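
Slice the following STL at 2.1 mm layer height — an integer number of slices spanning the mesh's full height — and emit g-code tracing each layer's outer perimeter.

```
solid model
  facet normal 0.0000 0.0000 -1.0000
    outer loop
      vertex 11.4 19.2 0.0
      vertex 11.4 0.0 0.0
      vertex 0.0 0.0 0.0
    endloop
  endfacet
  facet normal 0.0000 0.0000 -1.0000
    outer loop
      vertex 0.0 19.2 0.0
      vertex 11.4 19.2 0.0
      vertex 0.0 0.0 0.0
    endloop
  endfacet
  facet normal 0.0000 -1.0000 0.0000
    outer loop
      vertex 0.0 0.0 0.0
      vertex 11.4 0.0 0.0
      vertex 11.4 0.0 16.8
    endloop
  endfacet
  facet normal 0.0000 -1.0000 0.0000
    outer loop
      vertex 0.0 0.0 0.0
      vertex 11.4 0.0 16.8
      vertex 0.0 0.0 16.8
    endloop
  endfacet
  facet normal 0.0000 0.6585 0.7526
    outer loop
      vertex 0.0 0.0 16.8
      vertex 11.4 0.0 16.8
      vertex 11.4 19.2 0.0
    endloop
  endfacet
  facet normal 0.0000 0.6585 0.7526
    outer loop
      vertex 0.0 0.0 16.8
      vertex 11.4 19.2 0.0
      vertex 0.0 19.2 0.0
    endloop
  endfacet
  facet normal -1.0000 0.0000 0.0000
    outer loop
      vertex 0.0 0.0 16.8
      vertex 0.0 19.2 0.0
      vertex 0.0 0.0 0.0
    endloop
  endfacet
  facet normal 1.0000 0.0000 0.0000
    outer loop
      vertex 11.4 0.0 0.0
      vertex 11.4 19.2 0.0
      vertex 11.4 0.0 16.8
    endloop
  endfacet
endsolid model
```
; perimeter-only toolpath
G21 ; units = mm
G90 ; absolute positioning
G28 ; home
; layer 1
G0 Z2.1
G0 X0.0 Y0.0
G1 X11.4 Y0.0
G1 X11.4 Y16.8
G1 X0.0 Y16.8
G1 X0.0 Y0.0
; layer 2
G0 Z4.2
G0 X0.0 Y0.0
G1 X11.4 Y0.0
G1 X11.4 Y14.4
G1 X0.0 Y14.4
G1 X0.0 Y0.0
; layer 3
G0 Z6.3
G0 X0.0 Y0.0
G1 X11.4 Y0.0
G1 X11.4 Y12.0
G1 X0.0 Y12.0
G1 X0.0 Y0.0
; layer 4
G0 Z8.4
G0 X0.0 Y0.0
G1 X11.4 Y0.0
G1 X11.4 Y9.6
G1 X0.0 Y9.6
G1 X0.0 Y0.0
; layer 5
G0 Z10.5
G0 X0.0 Y0.0
G1 X11.4 Y0.0
G1 X11.4 Y7.2
G1 X0.0 Y7.2
G1 X0.0 Y0.0
; layer 6
G0 Z12.6
G0 X0.0 Y0.0
G1 X11.4 Y0.0
G1 X11.4 Y4.8
G1 X0.0 Y4.8
G1 X0.0 Y0.0
; layer 7
G0 Z14.7
G0 X0.0 Y0.0
G1 X11.4 Y0.0
G1 X11.4 Y2.4
G1 X0.0 Y2.4
G1 X0.0 Y0.0
M2 ; end

The solid is a wedge (ramp): 11.4 × 19.2 mm base, rising to 16.8 mm along the y=0 edge and sloping linearly to z=0 at y=19.2. Slicing at Δz = 2.1 mm — 8 equal slices spanning the solid's height, so layer i sits at z = i·h/8 — gives 7 non-empty perimeters. Each is a 4-segment closed polygon; G0 lifts to the layer z and rapids to the start vertex, then G1 traces the edges. The cross-section shrinks linearly with z (the slice at the apex is degenerate and omitted).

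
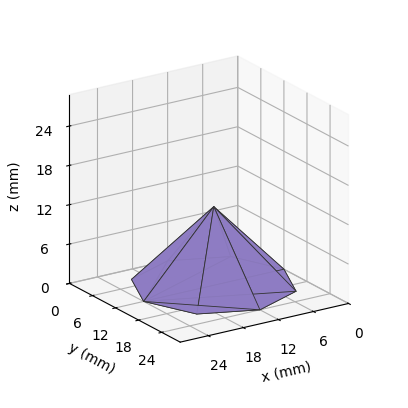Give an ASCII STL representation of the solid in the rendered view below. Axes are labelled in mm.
Reading the render: the shape is a regular 8-sided pyramid, base circumscribed radius ≈ 12 mm, apex at z ≈ 12 mm (dimensions read to the nearest mm from the axis ticks). For the STL, each face is triangulated and given an outward normal.

solid part
  facet normal 0.0000 0.0000 -1.0000
    outer loop
      vertex 12.00 24.00 0.00
      vertex 20.49 20.49 0.00
      vertex 24.00 12.00 0.00
    endloop
  endfacet
  facet normal 0.0000 0.0000 -1.0000
    outer loop
      vertex 3.51 20.49 0.00
      vertex 12.00 24.00 0.00
      vertex 24.00 12.00 0.00
    endloop
  endfacet
  facet normal 0.0000 0.0000 -1.0000
    outer loop
      vertex 0.00 12.00 0.00
      vertex 3.51 20.49 0.00
      vertex 24.00 12.00 0.00
    endloop
  endfacet
  facet normal 0.0000 0.0000 -1.0000
    outer loop
      vertex 3.51 3.51 0.00
      vertex 0.00 12.00 0.00
      vertex 24.00 12.00 0.00
    endloop
  endfacet
  facet normal 0.0000 0.0000 -1.0000
    outer loop
      vertex 12.00 0.00 0.00
      vertex 3.51 3.51 0.00
      vertex 24.00 12.00 0.00
    endloop
  endfacet
  facet normal 0.0000 0.0000 -1.0000
    outer loop
      vertex 20.49 3.51 0.00
      vertex 12.00 0.00 0.00
      vertex 24.00 12.00 0.00
    endloop
  endfacet
  facet normal 0.6787 0.2806 0.6787
    outer loop
      vertex 24.00 12.00 0.00
      vertex 20.49 20.49 0.00
      vertex 12.00 12.00 12.00
    endloop
  endfacet
  facet normal 0.2806 0.6787 0.6787
    outer loop
      vertex 20.49 20.49 0.00
      vertex 12.00 24.00 0.00
      vertex 12.00 12.00 12.00
    endloop
  endfacet
  facet normal -0.2806 0.6787 0.6787
    outer loop
      vertex 12.00 24.00 0.00
      vertex 3.51 20.49 0.00
      vertex 12.00 12.00 12.00
    endloop
  endfacet
  facet normal -0.6787 0.2806 0.6787
    outer loop
      vertex 3.51 20.49 0.00
      vertex 0.00 12.00 0.00
      vertex 12.00 12.00 12.00
    endloop
  endfacet
  facet normal -0.6787 -0.2806 0.6787
    outer loop
      vertex 0.00 12.00 0.00
      vertex 3.51 3.51 0.00
      vertex 12.00 12.00 12.00
    endloop
  endfacet
  facet normal -0.2806 -0.6787 0.6787
    outer loop
      vertex 3.51 3.51 0.00
      vertex 12.00 0.00 0.00
      vertex 12.00 12.00 12.00
    endloop
  endfacet
  facet normal 0.2806 -0.6787 0.6787
    outer loop
      vertex 12.00 0.00 0.00
      vertex 20.49 3.51 0.00
      vertex 12.00 12.00 12.00
    endloop
  endfacet
  facet normal 0.6787 -0.2806 0.6787
    outer loop
      vertex 20.49 3.51 0.00
      vertex 24.00 12.00 0.00
      vertex 12.00 12.00 12.00
    endloop
  endfacet
endsolid part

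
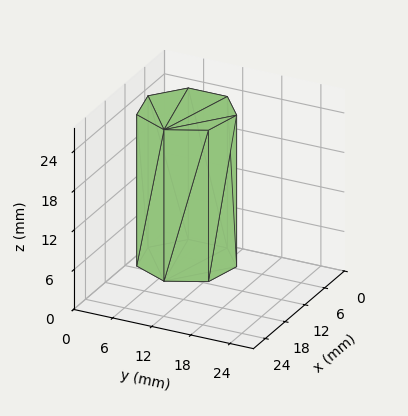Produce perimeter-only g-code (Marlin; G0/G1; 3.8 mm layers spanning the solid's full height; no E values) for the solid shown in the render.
Reading the render: the shape is a regular 7-sided prism (a cylinder approximated with 7 flat sides), circumscribed radius ≈ 7 mm, height ≈ 23 mm (dimensions read to the nearest mm from the axis ticks). For the g-code, the solid's height is divided into equal slices at the stated Δz and each level perimeter traced with G1 moves after a G0 lift.

; perimeter-only toolpath
G21 ; units = mm
G90 ; absolute positioning
G28 ; home
; layer 1
G0 Z3.8
G0 X14.0 Y7.0
G1 X11.4 Y12.5
G1 X5.4 Y13.8
G1 X0.7 Y10.0
G1 X0.7 Y4.0
G1 X5.4 Y0.2
G1 X11.4 Y1.5
G1 X14.0 Y7.0
; layer 2
G0 Z7.7
G0 X14.0 Y7.0
G1 X11.4 Y12.5
G1 X5.4 Y13.8
G1 X0.7 Y10.0
G1 X0.7 Y4.0
G1 X5.4 Y0.2
G1 X11.4 Y1.5
G1 X14.0 Y7.0
; layer 3
G0 Z11.5
G0 X14.0 Y7.0
G1 X11.4 Y12.5
G1 X5.4 Y13.8
G1 X0.7 Y10.0
G1 X0.7 Y4.0
G1 X5.4 Y0.2
G1 X11.4 Y1.5
G1 X14.0 Y7.0
; layer 4
G0 Z15.3
G0 X14.0 Y7.0
G1 X11.4 Y12.5
G1 X5.4 Y13.8
G1 X0.7 Y10.0
G1 X0.7 Y4.0
G1 X5.4 Y0.2
G1 X11.4 Y1.5
G1 X14.0 Y7.0
; layer 5
G0 Z19.2
G0 X14.0 Y7.0
G1 X11.4 Y12.5
G1 X5.4 Y13.8
G1 X0.7 Y10.0
G1 X0.7 Y4.0
G1 X5.4 Y0.2
G1 X11.4 Y1.5
G1 X14.0 Y7.0
; layer 6
G0 Z23.0
G0 X14.0 Y7.0
G1 X11.4 Y12.5
G1 X5.4 Y13.8
G1 X0.7 Y10.0
G1 X0.7 Y4.0
G1 X5.4 Y0.2
G1 X11.4 Y1.5
G1 X14.0 Y7.0
M2 ; end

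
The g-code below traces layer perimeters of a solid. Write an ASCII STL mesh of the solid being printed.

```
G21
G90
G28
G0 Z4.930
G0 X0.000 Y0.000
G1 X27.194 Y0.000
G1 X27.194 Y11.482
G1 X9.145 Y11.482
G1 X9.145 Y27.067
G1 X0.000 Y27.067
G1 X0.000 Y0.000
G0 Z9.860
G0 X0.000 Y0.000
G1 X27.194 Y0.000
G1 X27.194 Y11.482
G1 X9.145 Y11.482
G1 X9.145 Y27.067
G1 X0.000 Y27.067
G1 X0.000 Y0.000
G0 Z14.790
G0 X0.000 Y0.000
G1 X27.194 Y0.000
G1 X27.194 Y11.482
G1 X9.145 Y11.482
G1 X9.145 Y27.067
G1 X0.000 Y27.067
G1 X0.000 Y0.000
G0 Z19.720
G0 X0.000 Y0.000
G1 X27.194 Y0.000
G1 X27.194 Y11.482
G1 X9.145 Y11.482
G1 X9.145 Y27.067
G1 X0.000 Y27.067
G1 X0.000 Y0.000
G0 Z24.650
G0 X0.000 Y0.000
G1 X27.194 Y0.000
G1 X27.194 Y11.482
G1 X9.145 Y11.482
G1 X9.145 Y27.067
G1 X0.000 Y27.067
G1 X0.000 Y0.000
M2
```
solid part
  facet normal 0.0000 0.0000 -1.0000
    outer loop
      vertex 27.194 11.482 0.000
      vertex 27.194 0.000 0.000
      vertex 0.000 0.000 0.000
    endloop
  endfacet
  facet normal 0.0000 0.0000 -1.0000
    outer loop
      vertex 9.145 11.482 0.000
      vertex 27.194 11.482 0.000
      vertex 0.000 0.000 0.000
    endloop
  endfacet
  facet normal 0.0000 0.0000 -1.0000
    outer loop
      vertex 9.145 27.067 0.000
      vertex 9.145 11.482 0.000
      vertex 0.000 0.000 0.000
    endloop
  endfacet
  facet normal 0.0000 0.0000 -1.0000
    outer loop
      vertex 0.000 27.067 0.000
      vertex 9.145 27.067 0.000
      vertex 0.000 0.000 0.000
    endloop
  endfacet
  facet normal 0.0000 0.0000 1.0000
    outer loop
      vertex 0.000 0.000 24.650
      vertex 27.194 0.000 24.650
      vertex 27.194 11.482 24.650
    endloop
  endfacet
  facet normal 0.0000 0.0000 1.0000
    outer loop
      vertex 0.000 0.000 24.650
      vertex 27.194 11.482 24.650
      vertex 9.145 11.482 24.650
    endloop
  endfacet
  facet normal 0.0000 0.0000 1.0000
    outer loop
      vertex 0.000 0.000 24.650
      vertex 9.145 11.482 24.650
      vertex 9.145 27.067 24.650
    endloop
  endfacet
  facet normal 0.0000 0.0000 1.0000
    outer loop
      vertex 0.000 0.000 24.650
      vertex 9.145 27.067 24.650
      vertex 0.000 27.067 24.650
    endloop
  endfacet
  facet normal 0.0000 -1.0000 0.0000
    outer loop
      vertex 0.000 0.000 0.000
      vertex 27.194 0.000 0.000
      vertex 27.194 0.000 24.650
    endloop
  endfacet
  facet normal 0.0000 -1.0000 0.0000
    outer loop
      vertex 0.000 0.000 0.000
      vertex 27.194 0.000 24.650
      vertex 0.000 0.000 24.650
    endloop
  endfacet
  facet normal 1.0000 0.0000 0.0000
    outer loop
      vertex 27.194 0.000 0.000
      vertex 27.194 11.482 0.000
      vertex 27.194 11.482 24.650
    endloop
  endfacet
  facet normal 1.0000 0.0000 0.0000
    outer loop
      vertex 27.194 0.000 0.000
      vertex 27.194 11.482 24.650
      vertex 27.194 0.000 24.650
    endloop
  endfacet
  facet normal 0.0000 1.0000 0.0000
    outer loop
      vertex 27.194 11.482 0.000
      vertex 9.145 11.482 0.000
      vertex 9.145 11.482 24.650
    endloop
  endfacet
  facet normal 0.0000 1.0000 0.0000
    outer loop
      vertex 27.194 11.482 0.000
      vertex 9.145 11.482 24.650
      vertex 27.194 11.482 24.650
    endloop
  endfacet
  facet normal 1.0000 0.0000 0.0000
    outer loop
      vertex 9.145 11.482 0.000
      vertex 9.145 27.067 0.000
      vertex 9.145 27.067 24.650
    endloop
  endfacet
  facet normal 1.0000 0.0000 0.0000
    outer loop
      vertex 9.145 11.482 0.000
      vertex 9.145 27.067 24.650
      vertex 9.145 11.482 24.650
    endloop
  endfacet
  facet normal 0.0000 1.0000 0.0000
    outer loop
      vertex 9.145 27.067 0.000
      vertex 0.000 27.067 0.000
      vertex 0.000 27.067 24.650
    endloop
  endfacet
  facet normal 0.0000 1.0000 0.0000
    outer loop
      vertex 9.145 27.067 0.000
      vertex 0.000 27.067 24.650
      vertex 9.145 27.067 24.650
    endloop
  endfacet
  facet normal -1.0000 0.0000 0.0000
    outer loop
      vertex 0.000 27.067 0.000
      vertex 0.000 0.000 0.000
      vertex 0.000 0.000 24.650
    endloop
  endfacet
  facet normal -1.0000 0.0000 0.0000
    outer loop
      vertex 0.000 27.067 0.000
      vertex 0.000 0.000 24.650
      vertex 0.000 27.067 24.650
    endloop
  endfacet
endsolid part

The G0 Z moves step by Δz≈4.930 mm. Every layer's G1 loop is the same polygon, so the solid is a straight extrusion of it from z=0 to z≈24.6. Closing with flat bottom and top caps and triangulating gives 20 facets — an L-shaped prism: outer 27.2 × 27.1 mm, arm thicknesses ≈ 11.5 mm (horizontal) and 9.14 mm (vertical), extruded 24.6 mm in z.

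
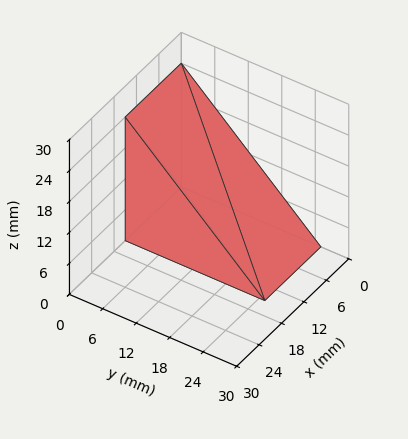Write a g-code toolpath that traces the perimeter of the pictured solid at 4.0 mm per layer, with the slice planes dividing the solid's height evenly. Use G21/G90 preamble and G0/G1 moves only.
Reading the render: the shape is a wedge (ramp): 15 × 25 mm base, rising to 24 mm along the y=0 edge and sloping linearly to z=0 at y=25 (dimensions read to the nearest mm from the axis ticks). For the g-code, the solid's height is divided into equal slices at the stated Δz and each level perimeter traced with G1 moves after a G0 lift.

; perimeter-only toolpath
G21 ; units = mm
G90 ; absolute positioning
G28 ; home
; layer 1
G0 Z4.0
G0 X0.0 Y0.0
G1 X15.0 Y0.0
G1 X15.0 Y20.8
G1 X0.0 Y20.8
G1 X0.0 Y0.0
; layer 2
G0 Z8.0
G0 X0.0 Y0.0
G1 X15.0 Y0.0
G1 X15.0 Y16.7
G1 X0.0 Y16.7
G1 X0.0 Y0.0
; layer 3
G0 Z12.0
G0 X0.0 Y0.0
G1 X15.0 Y0.0
G1 X15.0 Y12.5
G1 X0.0 Y12.5
G1 X0.0 Y0.0
; layer 4
G0 Z16.0
G0 X0.0 Y0.0
G1 X15.0 Y0.0
G1 X15.0 Y8.3
G1 X0.0 Y8.3
G1 X0.0 Y0.0
; layer 5
G0 Z20.0
G0 X0.0 Y0.0
G1 X15.0 Y0.0
G1 X15.0 Y4.2
G1 X0.0 Y4.2
G1 X0.0 Y0.0
M2 ; end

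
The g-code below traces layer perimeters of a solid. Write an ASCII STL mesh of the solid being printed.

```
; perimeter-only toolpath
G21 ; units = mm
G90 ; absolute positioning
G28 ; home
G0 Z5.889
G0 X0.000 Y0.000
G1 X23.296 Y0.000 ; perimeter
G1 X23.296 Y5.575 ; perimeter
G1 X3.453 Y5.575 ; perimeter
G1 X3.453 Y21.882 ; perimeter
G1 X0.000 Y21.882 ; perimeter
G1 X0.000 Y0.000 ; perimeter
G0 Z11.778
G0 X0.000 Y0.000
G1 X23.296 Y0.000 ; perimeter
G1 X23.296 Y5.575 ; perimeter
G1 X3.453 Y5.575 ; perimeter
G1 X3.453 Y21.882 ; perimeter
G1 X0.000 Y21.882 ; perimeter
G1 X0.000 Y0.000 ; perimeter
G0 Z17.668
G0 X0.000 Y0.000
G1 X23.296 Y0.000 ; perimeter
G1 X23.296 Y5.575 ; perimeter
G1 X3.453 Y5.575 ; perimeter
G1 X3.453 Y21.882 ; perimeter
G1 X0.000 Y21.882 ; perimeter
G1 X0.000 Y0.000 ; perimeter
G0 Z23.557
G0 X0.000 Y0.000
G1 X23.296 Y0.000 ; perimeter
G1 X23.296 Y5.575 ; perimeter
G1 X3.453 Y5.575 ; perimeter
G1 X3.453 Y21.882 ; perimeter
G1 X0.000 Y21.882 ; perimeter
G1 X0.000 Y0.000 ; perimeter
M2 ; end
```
solid part
  facet normal 0.0000 0.0000 -1.0000
    outer loop
      vertex 23.296 5.575 0.000
      vertex 23.296 0.000 0.000
      vertex 0.000 0.000 0.000
    endloop
  endfacet
  facet normal 0.0000 0.0000 -1.0000
    outer loop
      vertex 3.453 5.575 0.000
      vertex 23.296 5.575 0.000
      vertex 0.000 0.000 0.000
    endloop
  endfacet
  facet normal 0.0000 0.0000 -1.0000
    outer loop
      vertex 3.453 21.882 0.000
      vertex 3.453 5.575 0.000
      vertex 0.000 0.000 0.000
    endloop
  endfacet
  facet normal 0.0000 0.0000 -1.0000
    outer loop
      vertex 0.000 21.882 0.000
      vertex 3.453 21.882 0.000
      vertex 0.000 0.000 0.000
    endloop
  endfacet
  facet normal 0.0000 0.0000 1.0000
    outer loop
      vertex 0.000 0.000 23.557
      vertex 23.296 0.000 23.557
      vertex 23.296 5.575 23.557
    endloop
  endfacet
  facet normal 0.0000 0.0000 1.0000
    outer loop
      vertex 0.000 0.000 23.557
      vertex 23.296 5.575 23.557
      vertex 3.453 5.575 23.557
    endloop
  endfacet
  facet normal 0.0000 0.0000 1.0000
    outer loop
      vertex 0.000 0.000 23.557
      vertex 3.453 5.575 23.557
      vertex 3.453 21.882 23.557
    endloop
  endfacet
  facet normal 0.0000 0.0000 1.0000
    outer loop
      vertex 0.000 0.000 23.557
      vertex 3.453 21.882 23.557
      vertex 0.000 21.882 23.557
    endloop
  endfacet
  facet normal 0.0000 -1.0000 0.0000
    outer loop
      vertex 0.000 0.000 0.000
      vertex 23.296 0.000 0.000
      vertex 23.296 0.000 23.557
    endloop
  endfacet
  facet normal 0.0000 -1.0000 0.0000
    outer loop
      vertex 0.000 0.000 0.000
      vertex 23.296 0.000 23.557
      vertex 0.000 0.000 23.557
    endloop
  endfacet
  facet normal 1.0000 0.0000 0.0000
    outer loop
      vertex 23.296 0.000 0.000
      vertex 23.296 5.575 0.000
      vertex 23.296 5.575 23.557
    endloop
  endfacet
  facet normal 1.0000 0.0000 0.0000
    outer loop
      vertex 23.296 0.000 0.000
      vertex 23.296 5.575 23.557
      vertex 23.296 0.000 23.557
    endloop
  endfacet
  facet normal 0.0000 1.0000 0.0000
    outer loop
      vertex 23.296 5.575 0.000
      vertex 3.453 5.575 0.000
      vertex 3.453 5.575 23.557
    endloop
  endfacet
  facet normal 0.0000 1.0000 0.0000
    outer loop
      vertex 23.296 5.575 0.000
      vertex 3.453 5.575 23.557
      vertex 23.296 5.575 23.557
    endloop
  endfacet
  facet normal 1.0000 0.0000 0.0000
    outer loop
      vertex 3.453 5.575 0.000
      vertex 3.453 21.882 0.000
      vertex 3.453 21.882 23.557
    endloop
  endfacet
  facet normal 1.0000 0.0000 0.0000
    outer loop
      vertex 3.453 5.575 0.000
      vertex 3.453 21.882 23.557
      vertex 3.453 5.575 23.557
    endloop
  endfacet
  facet normal 0.0000 1.0000 0.0000
    outer loop
      vertex 3.453 21.882 0.000
      vertex 0.000 21.882 0.000
      vertex 0.000 21.882 23.557
    endloop
  endfacet
  facet normal 0.0000 1.0000 0.0000
    outer loop
      vertex 3.453 21.882 0.000
      vertex 0.000 21.882 23.557
      vertex 3.453 21.882 23.557
    endloop
  endfacet
  facet normal -1.0000 0.0000 0.0000
    outer loop
      vertex 0.000 21.882 0.000
      vertex 0.000 0.000 0.000
      vertex 0.000 0.000 23.557
    endloop
  endfacet
  facet normal -1.0000 0.0000 0.0000
    outer loop
      vertex 0.000 21.882 0.000
      vertex 0.000 0.000 23.557
      vertex 0.000 21.882 23.557
    endloop
  endfacet
endsolid part

The G0 Z moves step by Δz≈5.889 mm. Every layer's G1 loop is the same polygon, so the solid is a straight extrusion of it from z=0 to z≈23.6. Closing with flat bottom and top caps and triangulating gives 20 facets — an L-shaped prism: outer 23.3 × 21.9 mm, arm thicknesses ≈ 5.58 mm (horizontal) and 3.45 mm (vertical), extruded 23.6 mm in z.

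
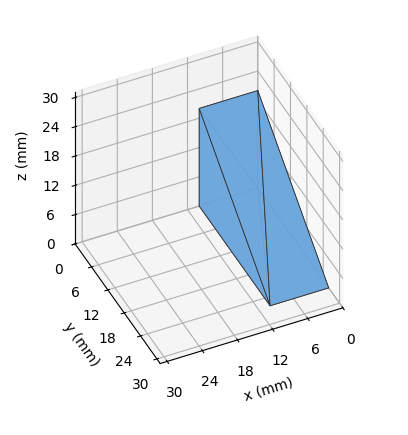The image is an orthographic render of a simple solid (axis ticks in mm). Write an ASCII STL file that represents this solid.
Reading the render: the shape is a wedge (ramp): 10 × 26 mm base, rising to 20 mm along the y=0 edge and sloping linearly to z=0 at y=26 (dimensions read to the nearest mm from the axis ticks). For the STL, each face is triangulated and given an outward normal.

solid part
  facet normal 0.0000 0.0000 -1.0000
    outer loop
      vertex 10.000 26.000 0.000
      vertex 10.000 0.000 0.000
      vertex 0.000 0.000 0.000
    endloop
  endfacet
  facet normal 0.0000 0.0000 -1.0000
    outer loop
      vertex 0.000 26.000 0.000
      vertex 10.000 26.000 0.000
      vertex 0.000 0.000 0.000
    endloop
  endfacet
  facet normal 0.0000 -1.0000 0.0000
    outer loop
      vertex 0.000 0.000 0.000
      vertex 10.000 0.000 0.000
      vertex 10.000 0.000 20.000
    endloop
  endfacet
  facet normal 0.0000 -1.0000 0.0000
    outer loop
      vertex 0.000 0.000 0.000
      vertex 10.000 0.000 20.000
      vertex 0.000 0.000 20.000
    endloop
  endfacet
  facet normal 0.0000 0.6097 0.7926
    outer loop
      vertex 0.000 0.000 20.000
      vertex 10.000 0.000 20.000
      vertex 10.000 26.000 0.000
    endloop
  endfacet
  facet normal 0.0000 0.6097 0.7926
    outer loop
      vertex 0.000 0.000 20.000
      vertex 10.000 26.000 0.000
      vertex 0.000 26.000 0.000
    endloop
  endfacet
  facet normal -1.0000 0.0000 0.0000
    outer loop
      vertex 0.000 0.000 20.000
      vertex 0.000 26.000 0.000
      vertex 0.000 0.000 0.000
    endloop
  endfacet
  facet normal 1.0000 0.0000 0.0000
    outer loop
      vertex 10.000 0.000 0.000
      vertex 10.000 26.000 0.000
      vertex 10.000 0.000 20.000
    endloop
  endfacet
endsolid part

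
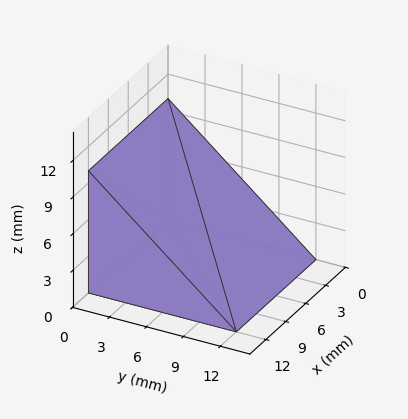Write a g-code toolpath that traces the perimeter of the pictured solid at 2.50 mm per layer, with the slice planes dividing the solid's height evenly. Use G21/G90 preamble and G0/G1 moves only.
Reading the render: the shape is a wedge (ramp): 12 × 12 mm base, rising to 10 mm along the y=0 edge and sloping linearly to z=0 at y=12 (dimensions read to the nearest mm from the axis ticks). For the g-code, the solid's height is divided into equal slices at the stated Δz and each level perimeter traced with G1 moves after a G0 lift.

; perimeter-only toolpath
G21 ; units = mm
G90 ; absolute positioning
G28 ; home
; layer 1
G0 Z2.50
G0 X0.00 Y0.00
G1 X12.00 Y0.00
G1 X12.00 Y9.00
G1 X0.00 Y9.00
G1 X0.00 Y0.00
; layer 2
G0 Z5.00
G0 X0.00 Y0.00
G1 X12.00 Y0.00
G1 X12.00 Y6.00
G1 X0.00 Y6.00
G1 X0.00 Y0.00
; layer 3
G0 Z7.50
G0 X0.00 Y0.00
G1 X12.00 Y0.00
G1 X12.00 Y3.00
G1 X0.00 Y3.00
G1 X0.00 Y0.00
M2 ; end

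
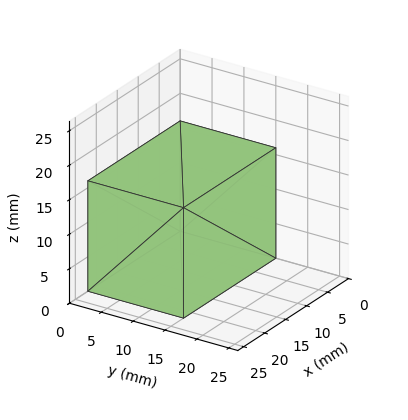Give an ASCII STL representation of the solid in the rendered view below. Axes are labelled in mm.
Reading the render: the shape is a rectangular box, roughly 22 × 15 mm footprint and 16 mm tall (dimensions read to the nearest mm from the axis ticks). For the STL, each face is triangulated and given an outward normal.

solid part
  facet normal 0.0000 0.0000 -1.0000
    outer loop
      vertex 22.0 15.0 0.0
      vertex 22.0 0.0 0.0
      vertex 0.0 0.0 0.0
    endloop
  endfacet
  facet normal 0.0000 0.0000 -1.0000
    outer loop
      vertex 0.0 15.0 0.0
      vertex 22.0 15.0 0.0
      vertex 0.0 0.0 0.0
    endloop
  endfacet
  facet normal 0.0000 0.0000 1.0000
    outer loop
      vertex 0.0 0.0 16.0
      vertex 22.0 0.0 16.0
      vertex 22.0 15.0 16.0
    endloop
  endfacet
  facet normal 0.0000 0.0000 1.0000
    outer loop
      vertex 0.0 0.0 16.0
      vertex 22.0 15.0 16.0
      vertex 0.0 15.0 16.0
    endloop
  endfacet
  facet normal 0.0000 -1.0000 0.0000
    outer loop
      vertex 0.0 0.0 0.0
      vertex 22.0 0.0 0.0
      vertex 22.0 0.0 16.0
    endloop
  endfacet
  facet normal 0.0000 -1.0000 0.0000
    outer loop
      vertex 0.0 0.0 0.0
      vertex 22.0 0.0 16.0
      vertex 0.0 0.0 16.0
    endloop
  endfacet
  facet normal 0.0000 1.0000 0.0000
    outer loop
      vertex 22.0 15.0 16.0
      vertex 22.0 15.0 0.0
      vertex 0.0 15.0 0.0
    endloop
  endfacet
  facet normal 0.0000 1.0000 0.0000
    outer loop
      vertex 0.0 15.0 16.0
      vertex 22.0 15.0 16.0
      vertex 0.0 15.0 0.0
    endloop
  endfacet
  facet normal -1.0000 0.0000 0.0000
    outer loop
      vertex 0.0 15.0 16.0
      vertex 0.0 15.0 0.0
      vertex 0.0 0.0 0.0
    endloop
  endfacet
  facet normal -1.0000 0.0000 0.0000
    outer loop
      vertex 0.0 0.0 16.0
      vertex 0.0 15.0 16.0
      vertex 0.0 0.0 0.0
    endloop
  endfacet
  facet normal 1.0000 0.0000 0.0000
    outer loop
      vertex 22.0 0.0 0.0
      vertex 22.0 15.0 0.0
      vertex 22.0 15.0 16.0
    endloop
  endfacet
  facet normal 1.0000 0.0000 0.0000
    outer loop
      vertex 22.0 0.0 0.0
      vertex 22.0 15.0 16.0
      vertex 22.0 0.0 16.0
    endloop
  endfacet
endsolid part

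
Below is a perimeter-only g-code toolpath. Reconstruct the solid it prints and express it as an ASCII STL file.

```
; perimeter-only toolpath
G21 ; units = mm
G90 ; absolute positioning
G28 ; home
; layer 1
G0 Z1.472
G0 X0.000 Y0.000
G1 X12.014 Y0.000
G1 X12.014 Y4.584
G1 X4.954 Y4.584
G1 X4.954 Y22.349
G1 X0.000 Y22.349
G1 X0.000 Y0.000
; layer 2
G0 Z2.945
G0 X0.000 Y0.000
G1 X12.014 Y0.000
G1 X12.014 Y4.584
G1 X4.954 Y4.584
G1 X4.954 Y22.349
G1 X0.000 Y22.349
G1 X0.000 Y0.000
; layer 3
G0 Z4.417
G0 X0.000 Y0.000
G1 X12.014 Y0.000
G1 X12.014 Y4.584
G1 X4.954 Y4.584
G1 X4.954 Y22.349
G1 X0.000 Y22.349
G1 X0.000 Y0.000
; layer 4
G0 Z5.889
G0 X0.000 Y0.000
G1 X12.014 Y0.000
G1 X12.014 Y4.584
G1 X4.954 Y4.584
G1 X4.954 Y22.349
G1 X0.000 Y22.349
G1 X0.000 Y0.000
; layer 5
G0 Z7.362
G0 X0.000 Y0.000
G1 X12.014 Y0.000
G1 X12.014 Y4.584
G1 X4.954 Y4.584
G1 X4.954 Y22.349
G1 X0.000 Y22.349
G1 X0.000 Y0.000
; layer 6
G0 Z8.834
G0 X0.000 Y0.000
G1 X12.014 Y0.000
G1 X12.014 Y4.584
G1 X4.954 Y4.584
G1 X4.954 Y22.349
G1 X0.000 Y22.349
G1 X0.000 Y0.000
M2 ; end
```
solid part
  facet normal 0.0000 0.0000 -1.0000
    outer loop
      vertex 12.014 4.584 0.000
      vertex 12.014 0.000 0.000
      vertex 0.000 0.000 0.000
    endloop
  endfacet
  facet normal 0.0000 0.0000 -1.0000
    outer loop
      vertex 4.954 4.584 0.000
      vertex 12.014 4.584 0.000
      vertex 0.000 0.000 0.000
    endloop
  endfacet
  facet normal 0.0000 0.0000 -1.0000
    outer loop
      vertex 4.954 22.349 0.000
      vertex 4.954 4.584 0.000
      vertex 0.000 0.000 0.000
    endloop
  endfacet
  facet normal 0.0000 0.0000 -1.0000
    outer loop
      vertex 0.000 22.349 0.000
      vertex 4.954 22.349 0.000
      vertex 0.000 0.000 0.000
    endloop
  endfacet
  facet normal 0.0000 0.0000 1.0000
    outer loop
      vertex 0.000 0.000 8.834
      vertex 12.014 0.000 8.834
      vertex 12.014 4.584 8.834
    endloop
  endfacet
  facet normal 0.0000 0.0000 1.0000
    outer loop
      vertex 0.000 0.000 8.834
      vertex 12.014 4.584 8.834
      vertex 4.954 4.584 8.834
    endloop
  endfacet
  facet normal 0.0000 0.0000 1.0000
    outer loop
      vertex 0.000 0.000 8.834
      vertex 4.954 4.584 8.834
      vertex 4.954 22.349 8.834
    endloop
  endfacet
  facet normal 0.0000 0.0000 1.0000
    outer loop
      vertex 0.000 0.000 8.834
      vertex 4.954 22.349 8.834
      vertex 0.000 22.349 8.834
    endloop
  endfacet
  facet normal 0.0000 -1.0000 0.0000
    outer loop
      vertex 0.000 0.000 0.000
      vertex 12.014 0.000 0.000
      vertex 12.014 0.000 8.834
    endloop
  endfacet
  facet normal 0.0000 -1.0000 0.0000
    outer loop
      vertex 0.000 0.000 0.000
      vertex 12.014 0.000 8.834
      vertex 0.000 0.000 8.834
    endloop
  endfacet
  facet normal 1.0000 0.0000 0.0000
    outer loop
      vertex 12.014 0.000 0.000
      vertex 12.014 4.584 0.000
      vertex 12.014 4.584 8.834
    endloop
  endfacet
  facet normal 1.0000 0.0000 0.0000
    outer loop
      vertex 12.014 0.000 0.000
      vertex 12.014 4.584 8.834
      vertex 12.014 0.000 8.834
    endloop
  endfacet
  facet normal 0.0000 1.0000 0.0000
    outer loop
      vertex 12.014 4.584 0.000
      vertex 4.954 4.584 0.000
      vertex 4.954 4.584 8.834
    endloop
  endfacet
  facet normal 0.0000 1.0000 0.0000
    outer loop
      vertex 12.014 4.584 0.000
      vertex 4.954 4.584 8.834
      vertex 12.014 4.584 8.834
    endloop
  endfacet
  facet normal 1.0000 0.0000 0.0000
    outer loop
      vertex 4.954 4.584 0.000
      vertex 4.954 22.349 0.000
      vertex 4.954 22.349 8.834
    endloop
  endfacet
  facet normal 1.0000 0.0000 0.0000
    outer loop
      vertex 4.954 4.584 0.000
      vertex 4.954 22.349 8.834
      vertex 4.954 4.584 8.834
    endloop
  endfacet
  facet normal 0.0000 1.0000 0.0000
    outer loop
      vertex 4.954 22.349 0.000
      vertex 0.000 22.349 0.000
      vertex 0.000 22.349 8.834
    endloop
  endfacet
  facet normal 0.0000 1.0000 0.0000
    outer loop
      vertex 4.954 22.349 0.000
      vertex 0.000 22.349 8.834
      vertex 4.954 22.349 8.834
    endloop
  endfacet
  facet normal -1.0000 0.0000 0.0000
    outer loop
      vertex 0.000 22.349 0.000
      vertex 0.000 0.000 0.000
      vertex 0.000 0.000 8.834
    endloop
  endfacet
  facet normal -1.0000 0.0000 0.0000
    outer loop
      vertex 0.000 22.349 0.000
      vertex 0.000 0.000 8.834
      vertex 0.000 22.349 8.834
    endloop
  endfacet
endsolid part

The G0 Z moves step by Δz≈1.472 mm. Every layer's G1 loop is the same polygon, so the solid is a straight extrusion of it from z=0 to z≈8.83. Closing with flat bottom and top caps and triangulating gives 20 facets — an L-shaped prism: outer 12 × 22.3 mm, arm thicknesses ≈ 4.58 mm (horizontal) and 4.95 mm (vertical), extruded 8.83 mm in z.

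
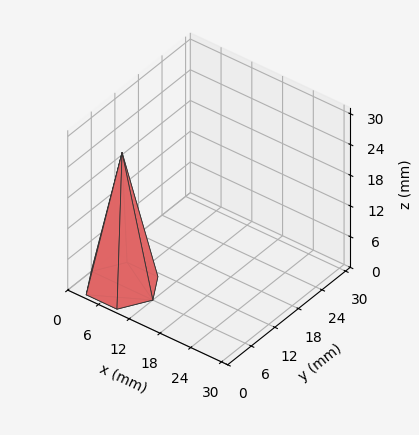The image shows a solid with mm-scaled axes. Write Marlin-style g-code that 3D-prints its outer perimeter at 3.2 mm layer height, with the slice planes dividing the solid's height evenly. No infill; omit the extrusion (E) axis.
Reading the render: the shape is a regular 6-sided pyramid, base circumscribed radius ≈ 6 mm, apex at z ≈ 26 mm (dimensions read to the nearest mm from the axis ticks). For the g-code, the solid's height is divided into equal slices at the stated Δz and each level perimeter traced with G1 moves after a G0 lift.

; perimeter-only toolpath
G21 ; units = mm
G90 ; absolute positioning
G28 ; home
; layer 1
G0 Z3.2
G0 X11.2 Y6.0
G1 X8.6 Y10.5
G1 X3.4 Y10.5
G1 X0.8 Y6.0
G1 X3.4 Y1.5
G1 X8.6 Y1.5
G1 X11.2 Y6.0
; layer 2
G0 Z6.5
G0 X10.5 Y6.0
G1 X8.2 Y9.9
G1 X3.8 Y9.9
G1 X1.5 Y6.0
G1 X3.8 Y2.1
G1 X8.2 Y2.1
G1 X10.5 Y6.0
; layer 3
G0 Z9.8
G0 X9.8 Y6.0
G1 X7.9 Y9.2
G1 X4.1 Y9.2
G1 X2.2 Y6.0
G1 X4.1 Y2.8
G1 X7.9 Y2.8
G1 X9.8 Y6.0
; layer 4
G0 Z13.0
G0 X9.0 Y6.0
G1 X7.5 Y8.6
G1 X4.5 Y8.6
G1 X3.0 Y6.0
G1 X4.5 Y3.4
G1 X7.5 Y3.4
G1 X9.0 Y6.0
; layer 5
G0 Z16.2
G0 X8.2 Y6.0
G1 X7.1 Y7.9
G1 X4.9 Y7.9
G1 X3.8 Y6.0
G1 X4.9 Y4.0
G1 X7.1 Y4.0
G1 X8.2 Y6.0
; layer 6
G0 Z19.5
G0 X7.5 Y6.0
G1 X6.8 Y7.3
G1 X5.2 Y7.3
G1 X4.5 Y6.0
G1 X5.2 Y4.7
G1 X6.8 Y4.7
G1 X7.5 Y6.0
; layer 7
G0 Z22.8
G0 X6.8 Y6.0
G1 X6.4 Y6.7
G1 X5.6 Y6.7
G1 X5.2 Y6.0
G1 X5.6 Y5.3
G1 X6.4 Y5.3
G1 X6.8 Y6.0
M2 ; end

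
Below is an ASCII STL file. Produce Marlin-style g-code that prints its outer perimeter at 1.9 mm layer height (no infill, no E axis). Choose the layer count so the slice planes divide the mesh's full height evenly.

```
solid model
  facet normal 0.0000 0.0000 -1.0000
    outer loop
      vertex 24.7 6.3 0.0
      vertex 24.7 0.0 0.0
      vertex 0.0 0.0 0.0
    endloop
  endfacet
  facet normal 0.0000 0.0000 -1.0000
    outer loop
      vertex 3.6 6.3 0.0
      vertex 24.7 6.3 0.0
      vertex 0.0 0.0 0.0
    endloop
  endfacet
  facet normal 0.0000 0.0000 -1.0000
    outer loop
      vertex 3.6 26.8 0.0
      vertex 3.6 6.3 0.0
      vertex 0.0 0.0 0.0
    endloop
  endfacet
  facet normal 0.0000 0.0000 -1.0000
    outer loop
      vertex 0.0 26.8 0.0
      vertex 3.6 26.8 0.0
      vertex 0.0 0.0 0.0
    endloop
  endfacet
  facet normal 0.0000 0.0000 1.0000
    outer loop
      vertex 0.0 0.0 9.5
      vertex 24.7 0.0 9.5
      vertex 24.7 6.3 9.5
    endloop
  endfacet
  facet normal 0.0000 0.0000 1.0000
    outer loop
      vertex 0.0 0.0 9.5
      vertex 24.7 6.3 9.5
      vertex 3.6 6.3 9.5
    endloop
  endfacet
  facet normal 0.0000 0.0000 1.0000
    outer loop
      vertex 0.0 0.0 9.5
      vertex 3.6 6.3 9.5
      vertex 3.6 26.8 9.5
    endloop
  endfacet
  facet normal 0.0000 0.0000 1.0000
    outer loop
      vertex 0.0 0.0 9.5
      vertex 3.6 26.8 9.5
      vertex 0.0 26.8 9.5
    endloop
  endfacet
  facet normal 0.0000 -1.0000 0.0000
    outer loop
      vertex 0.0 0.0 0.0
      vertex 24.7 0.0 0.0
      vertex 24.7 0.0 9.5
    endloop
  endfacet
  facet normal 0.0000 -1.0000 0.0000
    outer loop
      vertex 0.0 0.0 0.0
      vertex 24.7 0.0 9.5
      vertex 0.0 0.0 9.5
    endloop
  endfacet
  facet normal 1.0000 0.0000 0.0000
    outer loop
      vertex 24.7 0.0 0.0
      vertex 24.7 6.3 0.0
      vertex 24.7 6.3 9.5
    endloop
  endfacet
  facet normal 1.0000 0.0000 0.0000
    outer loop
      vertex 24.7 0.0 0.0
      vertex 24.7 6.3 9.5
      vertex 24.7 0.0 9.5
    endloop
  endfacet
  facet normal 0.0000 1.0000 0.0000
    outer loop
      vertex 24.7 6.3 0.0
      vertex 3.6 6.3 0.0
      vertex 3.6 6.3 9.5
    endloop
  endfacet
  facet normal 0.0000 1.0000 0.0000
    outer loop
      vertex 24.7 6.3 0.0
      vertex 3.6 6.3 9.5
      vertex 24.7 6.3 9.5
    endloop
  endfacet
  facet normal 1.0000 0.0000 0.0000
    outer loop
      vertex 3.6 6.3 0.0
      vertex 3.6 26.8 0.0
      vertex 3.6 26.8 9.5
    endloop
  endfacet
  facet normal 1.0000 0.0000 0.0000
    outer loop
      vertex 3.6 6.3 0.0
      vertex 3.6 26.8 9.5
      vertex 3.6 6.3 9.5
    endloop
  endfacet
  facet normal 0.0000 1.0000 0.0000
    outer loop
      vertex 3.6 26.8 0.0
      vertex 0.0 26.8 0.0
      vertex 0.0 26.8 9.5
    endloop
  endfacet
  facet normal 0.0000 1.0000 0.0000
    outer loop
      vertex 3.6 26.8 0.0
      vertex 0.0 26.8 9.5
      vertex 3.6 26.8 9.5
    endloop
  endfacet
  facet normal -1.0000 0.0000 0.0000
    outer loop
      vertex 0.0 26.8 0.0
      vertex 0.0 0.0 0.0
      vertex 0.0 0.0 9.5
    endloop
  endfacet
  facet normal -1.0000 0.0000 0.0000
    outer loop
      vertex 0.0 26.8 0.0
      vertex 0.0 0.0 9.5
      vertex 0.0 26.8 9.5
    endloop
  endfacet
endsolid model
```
; perimeter-only toolpath
G21 ; units = mm
G90 ; absolute positioning
G28 ; home
; layer 1
G0 Z1.9
G0 X0.0 Y0.0
G1 X24.7 Y0.0
G1 X24.7 Y6.3
G1 X3.6 Y6.3
G1 X3.6 Y26.8
G1 X0.0 Y26.8
G1 X0.0 Y0.0
; layer 2
G0 Z3.8
G0 X0.0 Y0.0
G1 X24.7 Y0.0
G1 X24.7 Y6.3
G1 X3.6 Y6.3
G1 X3.6 Y26.8
G1 X0.0 Y26.8
G1 X0.0 Y0.0
; layer 3
G0 Z5.7
G0 X0.0 Y0.0
G1 X24.7 Y0.0
G1 X24.7 Y6.3
G1 X3.6 Y6.3
G1 X3.6 Y26.8
G1 X0.0 Y26.8
G1 X0.0 Y0.0
; layer 4
G0 Z7.6
G0 X0.0 Y0.0
G1 X24.7 Y0.0
G1 X24.7 Y6.3
G1 X3.6 Y6.3
G1 X3.6 Y26.8
G1 X0.0 Y26.8
G1 X0.0 Y0.0
; layer 5
G0 Z9.5
G0 X0.0 Y0.0
G1 X24.7 Y0.0
G1 X24.7 Y6.3
G1 X3.6 Y6.3
G1 X3.6 Y26.8
G1 X0.0 Y26.8
G1 X0.0 Y0.0
M2 ; end

The solid is an L-shaped prism: outer 24.7 × 26.8 mm, arm thicknesses ≈ 6.3 mm (horizontal) and 3.6 mm (vertical), extruded 9.5 mm in z. Slicing at Δz = 1.9 mm — 5 equal slices spanning the solid's height, so layer i sits at z = i·h/5 — gives 5 non-empty perimeters. Each is a 6-segment closed polygon; G0 lifts to the layer z and rapids to the start vertex, then G1 traces the edges.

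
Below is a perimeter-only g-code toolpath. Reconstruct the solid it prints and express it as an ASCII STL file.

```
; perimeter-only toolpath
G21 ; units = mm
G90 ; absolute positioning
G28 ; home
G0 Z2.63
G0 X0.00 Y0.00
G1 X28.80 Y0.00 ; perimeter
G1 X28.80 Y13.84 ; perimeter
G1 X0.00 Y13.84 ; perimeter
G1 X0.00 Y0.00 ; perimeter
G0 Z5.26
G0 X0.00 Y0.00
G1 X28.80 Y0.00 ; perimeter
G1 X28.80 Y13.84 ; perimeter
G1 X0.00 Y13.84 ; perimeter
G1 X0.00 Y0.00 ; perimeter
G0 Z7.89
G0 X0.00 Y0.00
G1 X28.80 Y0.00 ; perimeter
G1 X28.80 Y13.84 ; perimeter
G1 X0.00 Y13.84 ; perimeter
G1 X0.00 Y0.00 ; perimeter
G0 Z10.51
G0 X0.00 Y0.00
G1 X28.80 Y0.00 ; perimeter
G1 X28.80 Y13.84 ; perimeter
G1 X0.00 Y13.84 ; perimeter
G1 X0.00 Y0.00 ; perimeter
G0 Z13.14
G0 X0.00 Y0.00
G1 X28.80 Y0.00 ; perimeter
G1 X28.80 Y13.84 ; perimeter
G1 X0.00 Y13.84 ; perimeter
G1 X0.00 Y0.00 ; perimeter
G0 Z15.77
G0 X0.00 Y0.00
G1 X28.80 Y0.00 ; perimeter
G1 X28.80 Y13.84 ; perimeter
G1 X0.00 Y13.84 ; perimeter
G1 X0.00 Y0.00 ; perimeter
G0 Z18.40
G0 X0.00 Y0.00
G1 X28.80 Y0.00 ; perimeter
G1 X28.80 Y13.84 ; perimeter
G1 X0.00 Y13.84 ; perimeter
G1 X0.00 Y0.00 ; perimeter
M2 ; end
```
solid part
  facet normal 0.0000 0.0000 -1.0000
    outer loop
      vertex 28.80 13.84 0.00
      vertex 28.80 0.00 0.00
      vertex 0.00 0.00 0.00
    endloop
  endfacet
  facet normal 0.0000 0.0000 -1.0000
    outer loop
      vertex 0.00 13.84 0.00
      vertex 28.80 13.84 0.00
      vertex 0.00 0.00 0.00
    endloop
  endfacet
  facet normal 0.0000 0.0000 1.0000
    outer loop
      vertex 0.00 0.00 18.40
      vertex 28.80 0.00 18.40
      vertex 28.80 13.84 18.40
    endloop
  endfacet
  facet normal 0.0000 0.0000 1.0000
    outer loop
      vertex 0.00 0.00 18.40
      vertex 28.80 13.84 18.40
      vertex 0.00 13.84 18.40
    endloop
  endfacet
  facet normal 0.0000 -1.0000 0.0000
    outer loop
      vertex 0.00 0.00 0.00
      vertex 28.80 0.00 0.00
      vertex 28.80 0.00 18.40
    endloop
  endfacet
  facet normal 0.0000 -1.0000 0.0000
    outer loop
      vertex 0.00 0.00 0.00
      vertex 28.80 0.00 18.40
      vertex 0.00 0.00 18.40
    endloop
  endfacet
  facet normal 0.0000 1.0000 0.0000
    outer loop
      vertex 28.80 13.84 18.40
      vertex 28.80 13.84 0.00
      vertex 0.00 13.84 0.00
    endloop
  endfacet
  facet normal 0.0000 1.0000 0.0000
    outer loop
      vertex 0.00 13.84 18.40
      vertex 28.80 13.84 18.40
      vertex 0.00 13.84 0.00
    endloop
  endfacet
  facet normal -1.0000 0.0000 0.0000
    outer loop
      vertex 0.00 13.84 18.40
      vertex 0.00 13.84 0.00
      vertex 0.00 0.00 0.00
    endloop
  endfacet
  facet normal -1.0000 0.0000 0.0000
    outer loop
      vertex 0.00 0.00 18.40
      vertex 0.00 13.84 18.40
      vertex 0.00 0.00 0.00
    endloop
  endfacet
  facet normal 1.0000 0.0000 0.0000
    outer loop
      vertex 28.80 0.00 0.00
      vertex 28.80 13.84 0.00
      vertex 28.80 13.84 18.40
    endloop
  endfacet
  facet normal 1.0000 0.0000 0.0000
    outer loop
      vertex 28.80 0.00 0.00
      vertex 28.80 13.84 18.40
      vertex 28.80 0.00 18.40
    endloop
  endfacet
endsolid part

The G0 Z moves step by Δz≈2.63 mm. Every layer's G1 loop is the same polygon, so the solid is a straight extrusion of it from z=0 to z≈18.4. Closing with flat bottom and top caps and triangulating gives 12 facets — a rectangular box, roughly 28.8 × 13.8 mm footprint and 18.4 mm tall.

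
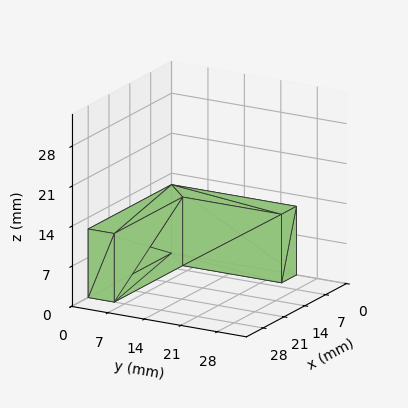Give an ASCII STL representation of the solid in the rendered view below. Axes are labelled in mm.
Reading the render: the shape is an L-shaped prism: outer 28 × 24 mm, arm thicknesses ≈ 5 mm (horizontal) and 5 mm (vertical), extruded 12 mm in z (dimensions read to the nearest mm from the axis ticks). For the STL, each face is triangulated and given an outward normal.

solid part
  facet normal 0.0000 0.0000 -1.0000
    outer loop
      vertex 28.00 5.00 0.00
      vertex 28.00 0.00 0.00
      vertex 0.00 0.00 0.00
    endloop
  endfacet
  facet normal 0.0000 0.0000 -1.0000
    outer loop
      vertex 5.00 5.00 0.00
      vertex 28.00 5.00 0.00
      vertex 0.00 0.00 0.00
    endloop
  endfacet
  facet normal 0.0000 0.0000 -1.0000
    outer loop
      vertex 5.00 24.00 0.00
      vertex 5.00 5.00 0.00
      vertex 0.00 0.00 0.00
    endloop
  endfacet
  facet normal 0.0000 0.0000 -1.0000
    outer loop
      vertex 0.00 24.00 0.00
      vertex 5.00 24.00 0.00
      vertex 0.00 0.00 0.00
    endloop
  endfacet
  facet normal 0.0000 0.0000 1.0000
    outer loop
      vertex 0.00 0.00 12.00
      vertex 28.00 0.00 12.00
      vertex 28.00 5.00 12.00
    endloop
  endfacet
  facet normal 0.0000 0.0000 1.0000
    outer loop
      vertex 0.00 0.00 12.00
      vertex 28.00 5.00 12.00
      vertex 5.00 5.00 12.00
    endloop
  endfacet
  facet normal 0.0000 0.0000 1.0000
    outer loop
      vertex 0.00 0.00 12.00
      vertex 5.00 5.00 12.00
      vertex 5.00 24.00 12.00
    endloop
  endfacet
  facet normal 0.0000 0.0000 1.0000
    outer loop
      vertex 0.00 0.00 12.00
      vertex 5.00 24.00 12.00
      vertex 0.00 24.00 12.00
    endloop
  endfacet
  facet normal 0.0000 -1.0000 0.0000
    outer loop
      vertex 0.00 0.00 0.00
      vertex 28.00 0.00 0.00
      vertex 28.00 0.00 12.00
    endloop
  endfacet
  facet normal 0.0000 -1.0000 0.0000
    outer loop
      vertex 0.00 0.00 0.00
      vertex 28.00 0.00 12.00
      vertex 0.00 0.00 12.00
    endloop
  endfacet
  facet normal 1.0000 0.0000 0.0000
    outer loop
      vertex 28.00 0.00 0.00
      vertex 28.00 5.00 0.00
      vertex 28.00 5.00 12.00
    endloop
  endfacet
  facet normal 1.0000 0.0000 0.0000
    outer loop
      vertex 28.00 0.00 0.00
      vertex 28.00 5.00 12.00
      vertex 28.00 0.00 12.00
    endloop
  endfacet
  facet normal 0.0000 1.0000 0.0000
    outer loop
      vertex 28.00 5.00 0.00
      vertex 5.00 5.00 0.00
      vertex 5.00 5.00 12.00
    endloop
  endfacet
  facet normal 0.0000 1.0000 0.0000
    outer loop
      vertex 28.00 5.00 0.00
      vertex 5.00 5.00 12.00
      vertex 28.00 5.00 12.00
    endloop
  endfacet
  facet normal 1.0000 0.0000 0.0000
    outer loop
      vertex 5.00 5.00 0.00
      vertex 5.00 24.00 0.00
      vertex 5.00 24.00 12.00
    endloop
  endfacet
  facet normal 1.0000 0.0000 0.0000
    outer loop
      vertex 5.00 5.00 0.00
      vertex 5.00 24.00 12.00
      vertex 5.00 5.00 12.00
    endloop
  endfacet
  facet normal 0.0000 1.0000 0.0000
    outer loop
      vertex 5.00 24.00 0.00
      vertex 0.00 24.00 0.00
      vertex 0.00 24.00 12.00
    endloop
  endfacet
  facet normal 0.0000 1.0000 0.0000
    outer loop
      vertex 5.00 24.00 0.00
      vertex 0.00 24.00 12.00
      vertex 5.00 24.00 12.00
    endloop
  endfacet
  facet normal -1.0000 0.0000 0.0000
    outer loop
      vertex 0.00 24.00 0.00
      vertex 0.00 0.00 0.00
      vertex 0.00 0.00 12.00
    endloop
  endfacet
  facet normal -1.0000 0.0000 0.0000
    outer loop
      vertex 0.00 24.00 0.00
      vertex 0.00 0.00 12.00
      vertex 0.00 24.00 12.00
    endloop
  endfacet
endsolid part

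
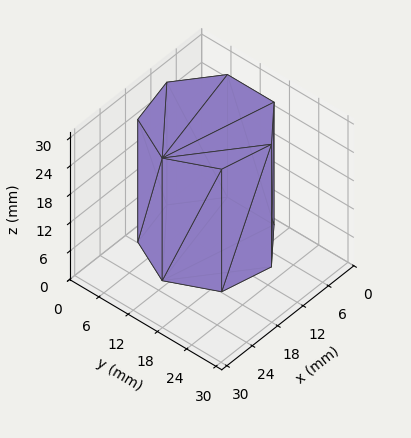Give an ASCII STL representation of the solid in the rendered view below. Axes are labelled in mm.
Reading the render: the shape is a regular 7-sided prism (a cylinder approximated with 7 flat sides), circumscribed radius ≈ 11 mm, height ≈ 26 mm (dimensions read to the nearest mm from the axis ticks). For the STL, each face is triangulated and given an outward normal.

solid part
  facet normal 0.0000 0.0000 -1.0000
    outer loop
      vertex 8.552 21.724 0.000
      vertex 17.858 19.600 0.000
      vertex 22.000 11.000 0.000
    endloop
  endfacet
  facet normal 0.0000 0.0000 -1.0000
    outer loop
      vertex 1.089 15.773 0.000
      vertex 8.552 21.724 0.000
      vertex 22.000 11.000 0.000
    endloop
  endfacet
  facet normal 0.0000 0.0000 -1.0000
    outer loop
      vertex 1.089 6.227 0.000
      vertex 1.089 15.773 0.000
      vertex 22.000 11.000 0.000
    endloop
  endfacet
  facet normal 0.0000 0.0000 -1.0000
    outer loop
      vertex 8.552 0.276 0.000
      vertex 1.089 6.227 0.000
      vertex 22.000 11.000 0.000
    endloop
  endfacet
  facet normal 0.0000 0.0000 -1.0000
    outer loop
      vertex 17.858 2.400 0.000
      vertex 8.552 0.276 0.000
      vertex 22.000 11.000 0.000
    endloop
  endfacet
  facet normal 0.0000 0.0000 1.0000
    outer loop
      vertex 22.000 11.000 26.000
      vertex 17.858 19.600 26.000
      vertex 8.552 21.724 26.000
    endloop
  endfacet
  facet normal 0.0000 0.0000 1.0000
    outer loop
      vertex 22.000 11.000 26.000
      vertex 8.552 21.724 26.000
      vertex 1.089 15.773 26.000
    endloop
  endfacet
  facet normal 0.0000 0.0000 1.0000
    outer loop
      vertex 22.000 11.000 26.000
      vertex 1.089 15.773 26.000
      vertex 1.089 6.227 26.000
    endloop
  endfacet
  facet normal 0.0000 0.0000 1.0000
    outer loop
      vertex 22.000 11.000 26.000
      vertex 1.089 6.227 26.000
      vertex 8.552 0.276 26.000
    endloop
  endfacet
  facet normal 0.0000 0.0000 1.0000
    outer loop
      vertex 22.000 11.000 26.000
      vertex 8.552 0.276 26.000
      vertex 17.858 2.400 26.000
    endloop
  endfacet
  facet normal 0.9010 0.4339 0.0000
    outer loop
      vertex 22.000 11.000 0.000
      vertex 17.858 19.600 0.000
      vertex 17.858 19.600 26.000
    endloop
  endfacet
  facet normal 0.9010 0.4339 0.0000
    outer loop
      vertex 22.000 11.000 0.000
      vertex 17.858 19.600 26.000
      vertex 22.000 11.000 26.000
    endloop
  endfacet
  facet normal 0.2225 0.9749 0.0000
    outer loop
      vertex 17.858 19.600 0.000
      vertex 8.552 21.724 0.000
      vertex 8.552 21.724 26.000
    endloop
  endfacet
  facet normal 0.2225 0.9749 0.0000
    outer loop
      vertex 17.858 19.600 0.000
      vertex 8.552 21.724 26.000
      vertex 17.858 19.600 26.000
    endloop
  endfacet
  facet normal -0.6235 0.7819 0.0000
    outer loop
      vertex 8.552 21.724 0.000
      vertex 1.089 15.773 0.000
      vertex 1.089 15.773 26.000
    endloop
  endfacet
  facet normal -0.6235 0.7819 0.0000
    outer loop
      vertex 8.552 21.724 0.000
      vertex 1.089 15.773 26.000
      vertex 8.552 21.724 26.000
    endloop
  endfacet
  facet normal -1.0000 0.0000 0.0000
    outer loop
      vertex 1.089 15.773 0.000
      vertex 1.089 6.227 0.000
      vertex 1.089 6.227 26.000
    endloop
  endfacet
  facet normal -1.0000 0.0000 0.0000
    outer loop
      vertex 1.089 15.773 0.000
      vertex 1.089 6.227 26.000
      vertex 1.089 15.773 26.000
    endloop
  endfacet
  facet normal -0.6235 -0.7819 0.0000
    outer loop
      vertex 1.089 6.227 0.000
      vertex 8.552 0.276 0.000
      vertex 8.552 0.276 26.000
    endloop
  endfacet
  facet normal -0.6235 -0.7819 0.0000
    outer loop
      vertex 1.089 6.227 0.000
      vertex 8.552 0.276 26.000
      vertex 1.089 6.227 26.000
    endloop
  endfacet
  facet normal 0.2225 -0.9749 0.0000
    outer loop
      vertex 8.552 0.276 0.000
      vertex 17.858 2.400 0.000
      vertex 17.858 2.400 26.000
    endloop
  endfacet
  facet normal 0.2225 -0.9749 0.0000
    outer loop
      vertex 8.552 0.276 0.000
      vertex 17.858 2.400 26.000
      vertex 8.552 0.276 26.000
    endloop
  endfacet
  facet normal 0.9010 -0.4339 0.0000
    outer loop
      vertex 17.858 2.400 0.000
      vertex 22.000 11.000 0.000
      vertex 22.000 11.000 26.000
    endloop
  endfacet
  facet normal 0.9010 -0.4339 0.0000
    outer loop
      vertex 17.858 2.400 0.000
      vertex 22.000 11.000 26.000
      vertex 17.858 2.400 26.000
    endloop
  endfacet
endsolid part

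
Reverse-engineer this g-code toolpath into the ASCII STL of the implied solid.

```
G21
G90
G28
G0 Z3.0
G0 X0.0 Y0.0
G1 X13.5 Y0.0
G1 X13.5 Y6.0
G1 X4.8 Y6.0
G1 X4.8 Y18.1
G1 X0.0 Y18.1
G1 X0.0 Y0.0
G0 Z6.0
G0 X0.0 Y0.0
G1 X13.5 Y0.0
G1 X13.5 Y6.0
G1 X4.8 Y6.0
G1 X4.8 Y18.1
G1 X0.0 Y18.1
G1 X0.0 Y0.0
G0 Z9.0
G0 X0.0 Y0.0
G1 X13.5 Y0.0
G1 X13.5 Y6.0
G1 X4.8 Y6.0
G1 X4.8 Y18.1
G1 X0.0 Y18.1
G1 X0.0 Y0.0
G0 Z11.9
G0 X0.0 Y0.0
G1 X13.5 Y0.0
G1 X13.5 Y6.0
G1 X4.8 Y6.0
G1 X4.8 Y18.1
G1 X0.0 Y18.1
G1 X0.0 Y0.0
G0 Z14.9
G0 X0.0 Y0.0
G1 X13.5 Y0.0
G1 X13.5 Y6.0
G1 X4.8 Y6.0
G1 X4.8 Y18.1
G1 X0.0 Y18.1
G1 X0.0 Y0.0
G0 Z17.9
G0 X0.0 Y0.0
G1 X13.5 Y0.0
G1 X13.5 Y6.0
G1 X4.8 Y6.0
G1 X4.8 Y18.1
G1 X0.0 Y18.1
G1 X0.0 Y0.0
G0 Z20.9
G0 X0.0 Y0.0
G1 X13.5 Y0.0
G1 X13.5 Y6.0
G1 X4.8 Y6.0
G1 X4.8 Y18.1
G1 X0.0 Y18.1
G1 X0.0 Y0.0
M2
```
solid part
  facet normal 0.0000 0.0000 -1.0000
    outer loop
      vertex 13.5 6.0 0.0
      vertex 13.5 0.0 0.0
      vertex 0.0 0.0 0.0
    endloop
  endfacet
  facet normal 0.0000 0.0000 -1.0000
    outer loop
      vertex 4.8 6.0 0.0
      vertex 13.5 6.0 0.0
      vertex 0.0 0.0 0.0
    endloop
  endfacet
  facet normal 0.0000 0.0000 -1.0000
    outer loop
      vertex 4.8 18.1 0.0
      vertex 4.8 6.0 0.0
      vertex 0.0 0.0 0.0
    endloop
  endfacet
  facet normal 0.0000 0.0000 -1.0000
    outer loop
      vertex 0.0 18.1 0.0
      vertex 4.8 18.1 0.0
      vertex 0.0 0.0 0.0
    endloop
  endfacet
  facet normal 0.0000 0.0000 1.0000
    outer loop
      vertex 0.0 0.0 20.9
      vertex 13.5 0.0 20.9
      vertex 13.5 6.0 20.9
    endloop
  endfacet
  facet normal 0.0000 0.0000 1.0000
    outer loop
      vertex 0.0 0.0 20.9
      vertex 13.5 6.0 20.9
      vertex 4.8 6.0 20.9
    endloop
  endfacet
  facet normal 0.0000 0.0000 1.0000
    outer loop
      vertex 0.0 0.0 20.9
      vertex 4.8 6.0 20.9
      vertex 4.8 18.1 20.9
    endloop
  endfacet
  facet normal 0.0000 0.0000 1.0000
    outer loop
      vertex 0.0 0.0 20.9
      vertex 4.8 18.1 20.9
      vertex 0.0 18.1 20.9
    endloop
  endfacet
  facet normal 0.0000 -1.0000 0.0000
    outer loop
      vertex 0.0 0.0 0.0
      vertex 13.5 0.0 0.0
      vertex 13.5 0.0 20.9
    endloop
  endfacet
  facet normal 0.0000 -1.0000 0.0000
    outer loop
      vertex 0.0 0.0 0.0
      vertex 13.5 0.0 20.9
      vertex 0.0 0.0 20.9
    endloop
  endfacet
  facet normal 1.0000 0.0000 0.0000
    outer loop
      vertex 13.5 0.0 0.0
      vertex 13.5 6.0 0.0
      vertex 13.5 6.0 20.9
    endloop
  endfacet
  facet normal 1.0000 0.0000 0.0000
    outer loop
      vertex 13.5 0.0 0.0
      vertex 13.5 6.0 20.9
      vertex 13.5 0.0 20.9
    endloop
  endfacet
  facet normal 0.0000 1.0000 0.0000
    outer loop
      vertex 13.5 6.0 0.0
      vertex 4.8 6.0 0.0
      vertex 4.8 6.0 20.9
    endloop
  endfacet
  facet normal 0.0000 1.0000 0.0000
    outer loop
      vertex 13.5 6.0 0.0
      vertex 4.8 6.0 20.9
      vertex 13.5 6.0 20.9
    endloop
  endfacet
  facet normal 1.0000 0.0000 0.0000
    outer loop
      vertex 4.8 6.0 0.0
      vertex 4.8 18.1 0.0
      vertex 4.8 18.1 20.9
    endloop
  endfacet
  facet normal 1.0000 0.0000 0.0000
    outer loop
      vertex 4.8 6.0 0.0
      vertex 4.8 18.1 20.9
      vertex 4.8 6.0 20.9
    endloop
  endfacet
  facet normal 0.0000 1.0000 0.0000
    outer loop
      vertex 4.8 18.1 0.0
      vertex 0.0 18.1 0.0
      vertex 0.0 18.1 20.9
    endloop
  endfacet
  facet normal 0.0000 1.0000 0.0000
    outer loop
      vertex 4.8 18.1 0.0
      vertex 0.0 18.1 20.9
      vertex 4.8 18.1 20.9
    endloop
  endfacet
  facet normal -1.0000 0.0000 0.0000
    outer loop
      vertex 0.0 18.1 0.0
      vertex 0.0 0.0 0.0
      vertex 0.0 0.0 20.9
    endloop
  endfacet
  facet normal -1.0000 0.0000 0.0000
    outer loop
      vertex 0.0 18.1 0.0
      vertex 0.0 0.0 20.9
      vertex 0.0 18.1 20.9
    endloop
  endfacet
endsolid part

The G0 Z moves step by Δz≈3.0 mm. Every layer's G1 loop is the same polygon, so the solid is a straight extrusion of it from z=0 to z≈20.9. Closing with flat bottom and top caps and triangulating gives 20 facets — an L-shaped prism: outer 13.5 × 18.1 mm, arm thicknesses ≈ 6 mm (horizontal) and 4.8 mm (vertical), extruded 20.9 mm in z.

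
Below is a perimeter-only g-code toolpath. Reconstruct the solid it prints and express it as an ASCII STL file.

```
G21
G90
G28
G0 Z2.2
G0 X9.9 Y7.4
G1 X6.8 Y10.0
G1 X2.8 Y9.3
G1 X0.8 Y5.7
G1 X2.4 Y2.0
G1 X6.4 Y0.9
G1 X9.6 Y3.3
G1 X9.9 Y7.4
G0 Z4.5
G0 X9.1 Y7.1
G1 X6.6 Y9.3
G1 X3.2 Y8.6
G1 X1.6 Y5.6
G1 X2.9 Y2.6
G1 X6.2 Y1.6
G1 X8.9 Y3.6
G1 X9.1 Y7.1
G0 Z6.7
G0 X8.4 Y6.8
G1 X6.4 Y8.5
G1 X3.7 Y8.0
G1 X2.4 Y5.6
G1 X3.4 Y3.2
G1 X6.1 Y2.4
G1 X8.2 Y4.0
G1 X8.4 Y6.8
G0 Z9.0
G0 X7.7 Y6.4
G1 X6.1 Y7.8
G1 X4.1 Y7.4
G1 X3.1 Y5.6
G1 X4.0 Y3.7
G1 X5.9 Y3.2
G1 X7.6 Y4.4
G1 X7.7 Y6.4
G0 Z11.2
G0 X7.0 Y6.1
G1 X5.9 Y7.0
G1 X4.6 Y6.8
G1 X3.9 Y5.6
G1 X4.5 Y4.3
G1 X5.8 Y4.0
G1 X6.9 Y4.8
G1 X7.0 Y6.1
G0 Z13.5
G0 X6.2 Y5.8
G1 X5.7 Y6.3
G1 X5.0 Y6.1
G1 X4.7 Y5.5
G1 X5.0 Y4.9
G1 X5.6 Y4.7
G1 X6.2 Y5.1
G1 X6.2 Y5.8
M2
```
solid part
  facet normal 0.0000 0.0000 -1.0000
    outer loop
      vertex 2.3 9.9 0.0
      vertex 7.0 10.8 0.0
      vertex 10.6 7.7 0.0
    endloop
  endfacet
  facet normal 0.0000 0.0000 -1.0000
    outer loop
      vertex 0.0 5.7 0.0
      vertex 2.3 9.9 0.0
      vertex 10.6 7.7 0.0
    endloop
  endfacet
  facet normal 0.0000 0.0000 -1.0000
    outer loop
      vertex 1.9 1.4 0.0
      vertex 0.0 5.7 0.0
      vertex 10.6 7.7 0.0
    endloop
  endfacet
  facet normal 0.0000 0.0000 -1.0000
    outer loop
      vertex 6.5 0.1 0.0
      vertex 1.9 1.4 0.0
      vertex 10.6 7.7 0.0
    endloop
  endfacet
  facet normal 0.0000 0.0000 -1.0000
    outer loop
      vertex 10.3 2.9 0.0
      vertex 6.5 0.1 0.0
      vertex 10.6 7.7 0.0
    endloop
  endfacet
  facet normal 0.6218 0.7221 0.3032
    outer loop
      vertex 10.6 7.7 0.0
      vertex 7.0 10.8 0.0
      vertex 5.5 5.5 15.7
    endloop
  endfacet
  facet normal -0.1795 0.9372 0.2992
    outer loop
      vertex 7.0 10.8 0.0
      vertex 2.3 9.9 0.0
      vertex 5.5 5.5 15.7
    endloop
  endfacet
  facet normal -0.8370 0.4583 0.2990
    outer loop
      vertex 2.3 9.9 0.0
      vertex 0.0 5.7 0.0
      vertex 5.5 5.5 15.7
    endloop
  endfacet
  facet normal -0.8724 -0.3855 0.3007
    outer loop
      vertex 0.0 5.7 0.0
      vertex 1.9 1.4 0.0
      vertex 5.5 5.5 15.7
    endloop
  endfacet
  facet normal -0.2595 -0.9182 0.2993
    outer loop
      vertex 1.9 1.4 0.0
      vertex 6.5 0.1 0.0
      vertex 5.5 5.5 15.7
    endloop
  endfacet
  facet normal 0.5658 -0.7679 0.3002
    outer loop
      vertex 6.5 0.1 0.0
      vertex 10.3 2.9 0.0
      vertex 5.5 5.5 15.7
    endloop
  endfacet
  facet normal 0.9518 -0.0595 0.3009
    outer loop
      vertex 10.3 2.9 0.0
      vertex 10.6 7.7 0.0
      vertex 5.5 5.5 15.7
    endloop
  endfacet
endsolid part

The G0 Z moves step by Δz≈2.2 mm. The G1 loops shrink linearly with z, so the solid tapers from its base footprint up to z≈15.7. Closing with a flat bottom cap and the tapered top and triangulating gives 12 facets — a regular 7-sided pyramid, base circumscribed radius ≈ 5.5 mm, apex at z ≈ 15.7 mm.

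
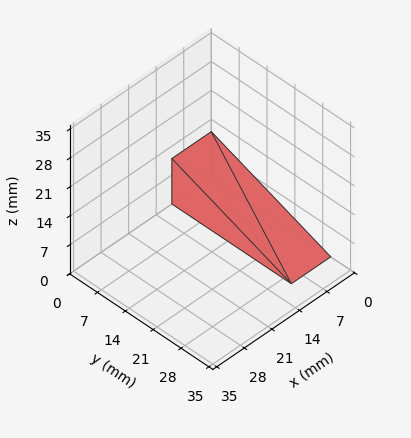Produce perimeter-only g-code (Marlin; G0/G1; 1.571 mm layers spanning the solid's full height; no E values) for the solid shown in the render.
Reading the render: the shape is a wedge (ramp): 10 × 30 mm base, rising to 11 mm along the y=0 edge and sloping linearly to z=0 at y=30 (dimensions read to the nearest mm from the axis ticks). For the g-code, the solid's height is divided into equal slices at the stated Δz and each level perimeter traced with G1 moves after a G0 lift.

; perimeter-only toolpath
G21 ; units = mm
G90 ; absolute positioning
G28 ; home
; layer 1
G0 Z1.571
G0 X0.000 Y0.000
G1 X10.000 Y0.000
G1 X10.000 Y25.714
G1 X0.000 Y25.714
G1 X0.000 Y0.000
; layer 2
G0 Z3.143
G0 X0.000 Y0.000
G1 X10.000 Y0.000
G1 X10.000 Y21.429
G1 X0.000 Y21.429
G1 X0.000 Y0.000
; layer 3
G0 Z4.714
G0 X0.000 Y0.000
G1 X10.000 Y0.000
G1 X10.000 Y17.143
G1 X0.000 Y17.143
G1 X0.000 Y0.000
; layer 4
G0 Z6.286
G0 X0.000 Y0.000
G1 X10.000 Y0.000
G1 X10.000 Y12.857
G1 X0.000 Y12.857
G1 X0.000 Y0.000
; layer 5
G0 Z7.857
G0 X0.000 Y0.000
G1 X10.000 Y0.000
G1 X10.000 Y8.571
G1 X0.000 Y8.571
G1 X0.000 Y0.000
; layer 6
G0 Z9.429
G0 X0.000 Y0.000
G1 X10.000 Y0.000
G1 X10.000 Y4.286
G1 X0.000 Y4.286
G1 X0.000 Y0.000
M2 ; end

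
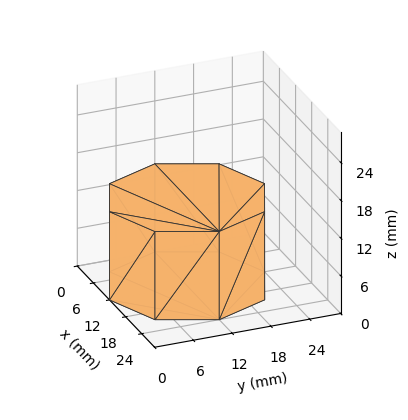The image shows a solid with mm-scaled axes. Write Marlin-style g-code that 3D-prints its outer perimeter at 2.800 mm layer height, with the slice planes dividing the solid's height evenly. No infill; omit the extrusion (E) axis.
Reading the render: the shape is a regular 8-sided prism (a cylinder approximated with 8 flat sides), circumscribed radius ≈ 12 mm, height ≈ 14 mm (dimensions read to the nearest mm from the axis ticks). For the g-code, the solid's height is divided into equal slices at the stated Δz and each level perimeter traced with G1 moves after a G0 lift.

; perimeter-only toolpath
G21 ; units = mm
G90 ; absolute positioning
G28 ; home
; layer 1
G0 Z2.800
G0 X24.000 Y12.000
G1 X20.485 Y20.485
G1 X12.000 Y24.000
G1 X3.515 Y20.485
G1 X0.000 Y12.000
G1 X3.515 Y3.515
G1 X12.000 Y0.000
G1 X20.485 Y3.515
G1 X24.000 Y12.000
; layer 2
G0 Z5.600
G0 X24.000 Y12.000
G1 X20.485 Y20.485
G1 X12.000 Y24.000
G1 X3.515 Y20.485
G1 X0.000 Y12.000
G1 X3.515 Y3.515
G1 X12.000 Y0.000
G1 X20.485 Y3.515
G1 X24.000 Y12.000
; layer 3
G0 Z8.400
G0 X24.000 Y12.000
G1 X20.485 Y20.485
G1 X12.000 Y24.000
G1 X3.515 Y20.485
G1 X0.000 Y12.000
G1 X3.515 Y3.515
G1 X12.000 Y0.000
G1 X20.485 Y3.515
G1 X24.000 Y12.000
; layer 4
G0 Z11.200
G0 X24.000 Y12.000
G1 X20.485 Y20.485
G1 X12.000 Y24.000
G1 X3.515 Y20.485
G1 X0.000 Y12.000
G1 X3.515 Y3.515
G1 X12.000 Y0.000
G1 X20.485 Y3.515
G1 X24.000 Y12.000
; layer 5
G0 Z14.000
G0 X24.000 Y12.000
G1 X20.485 Y20.485
G1 X12.000 Y24.000
G1 X3.515 Y20.485
G1 X0.000 Y12.000
G1 X3.515 Y3.515
G1 X12.000 Y0.000
G1 X20.485 Y3.515
G1 X24.000 Y12.000
M2 ; end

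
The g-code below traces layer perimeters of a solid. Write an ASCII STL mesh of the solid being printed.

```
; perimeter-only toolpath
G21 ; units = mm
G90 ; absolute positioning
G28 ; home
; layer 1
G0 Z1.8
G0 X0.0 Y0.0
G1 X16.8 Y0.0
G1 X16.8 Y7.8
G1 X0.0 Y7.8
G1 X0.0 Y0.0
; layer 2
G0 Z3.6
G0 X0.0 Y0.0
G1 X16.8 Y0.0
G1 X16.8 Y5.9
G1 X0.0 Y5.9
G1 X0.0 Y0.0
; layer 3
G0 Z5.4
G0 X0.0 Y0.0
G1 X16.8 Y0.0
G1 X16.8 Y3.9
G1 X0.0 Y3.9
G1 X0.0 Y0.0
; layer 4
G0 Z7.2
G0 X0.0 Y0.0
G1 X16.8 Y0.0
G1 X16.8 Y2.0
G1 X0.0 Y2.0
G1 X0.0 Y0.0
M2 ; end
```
solid part
  facet normal 0.0000 0.0000 -1.0000
    outer loop
      vertex 16.8 9.8 0.0
      vertex 16.8 0.0 0.0
      vertex 0.0 0.0 0.0
    endloop
  endfacet
  facet normal 0.0000 0.0000 -1.0000
    outer loop
      vertex 0.0 9.8 0.0
      vertex 16.8 9.8 0.0
      vertex 0.0 0.0 0.0
    endloop
  endfacet
  facet normal 0.0000 -1.0000 0.0000
    outer loop
      vertex 0.0 0.0 0.0
      vertex 16.8 0.0 0.0
      vertex 16.8 0.0 9.0
    endloop
  endfacet
  facet normal 0.0000 -1.0000 0.0000
    outer loop
      vertex 0.0 0.0 0.0
      vertex 16.8 0.0 9.0
      vertex 0.0 0.0 9.0
    endloop
  endfacet
  facet normal 0.0000 0.6764 0.7365
    outer loop
      vertex 0.0 0.0 9.0
      vertex 16.8 0.0 9.0
      vertex 16.8 9.8 0.0
    endloop
  endfacet
  facet normal 0.0000 0.6764 0.7365
    outer loop
      vertex 0.0 0.0 9.0
      vertex 16.8 9.8 0.0
      vertex 0.0 9.8 0.0
    endloop
  endfacet
  facet normal -1.0000 0.0000 0.0000
    outer loop
      vertex 0.0 0.0 9.0
      vertex 0.0 9.8 0.0
      vertex 0.0 0.0 0.0
    endloop
  endfacet
  facet normal 1.0000 0.0000 0.0000
    outer loop
      vertex 16.8 0.0 0.0
      vertex 16.8 9.8 0.0
      vertex 16.8 0.0 9.0
    endloop
  endfacet
endsolid part

The G0 Z moves step by Δz≈1.8 mm. The G1 loops shrink linearly with z, so the solid tapers from its base footprint up to z≈9. Closing with a flat bottom cap and the tapered top and triangulating gives 8 facets — a wedge (ramp): 16.8 × 9.8 mm base, rising to 9 mm along the y=0 edge and sloping linearly to z=0 at y=9.8.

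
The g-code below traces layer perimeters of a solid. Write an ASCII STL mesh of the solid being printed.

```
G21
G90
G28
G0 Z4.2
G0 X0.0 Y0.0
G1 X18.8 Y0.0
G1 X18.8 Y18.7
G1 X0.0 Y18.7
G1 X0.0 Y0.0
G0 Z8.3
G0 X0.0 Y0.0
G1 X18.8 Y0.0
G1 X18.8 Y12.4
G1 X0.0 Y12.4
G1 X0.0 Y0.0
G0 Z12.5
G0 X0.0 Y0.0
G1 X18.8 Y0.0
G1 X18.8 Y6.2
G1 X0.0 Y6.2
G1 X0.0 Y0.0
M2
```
solid part
  facet normal 0.0000 0.0000 -1.0000
    outer loop
      vertex 18.8 24.9 0.0
      vertex 18.8 0.0 0.0
      vertex 0.0 0.0 0.0
    endloop
  endfacet
  facet normal 0.0000 0.0000 -1.0000
    outer loop
      vertex 0.0 24.9 0.0
      vertex 18.8 24.9 0.0
      vertex 0.0 0.0 0.0
    endloop
  endfacet
  facet normal 0.0000 -1.0000 0.0000
    outer loop
      vertex 0.0 0.0 0.0
      vertex 18.8 0.0 0.0
      vertex 18.8 0.0 16.7
    endloop
  endfacet
  facet normal 0.0000 -1.0000 0.0000
    outer loop
      vertex 0.0 0.0 0.0
      vertex 18.8 0.0 16.7
      vertex 0.0 0.0 16.7
    endloop
  endfacet
  facet normal 0.0000 0.5570 0.8305
    outer loop
      vertex 0.0 0.0 16.7
      vertex 18.8 0.0 16.7
      vertex 18.8 24.9 0.0
    endloop
  endfacet
  facet normal 0.0000 0.5570 0.8305
    outer loop
      vertex 0.0 0.0 16.7
      vertex 18.8 24.9 0.0
      vertex 0.0 24.9 0.0
    endloop
  endfacet
  facet normal -1.0000 0.0000 0.0000
    outer loop
      vertex 0.0 0.0 16.7
      vertex 0.0 24.9 0.0
      vertex 0.0 0.0 0.0
    endloop
  endfacet
  facet normal 1.0000 0.0000 0.0000
    outer loop
      vertex 18.8 0.0 0.0
      vertex 18.8 24.9 0.0
      vertex 18.8 0.0 16.7
    endloop
  endfacet
endsolid part

The G0 Z moves step by Δz≈4.2 mm. The G1 loops shrink linearly with z, so the solid tapers from its base footprint up to z≈16.7. Closing with a flat bottom cap and the tapered top and triangulating gives 8 facets — a wedge (ramp): 18.8 × 24.9 mm base, rising to 16.7 mm along the y=0 edge and sloping linearly to z=0 at y=24.9.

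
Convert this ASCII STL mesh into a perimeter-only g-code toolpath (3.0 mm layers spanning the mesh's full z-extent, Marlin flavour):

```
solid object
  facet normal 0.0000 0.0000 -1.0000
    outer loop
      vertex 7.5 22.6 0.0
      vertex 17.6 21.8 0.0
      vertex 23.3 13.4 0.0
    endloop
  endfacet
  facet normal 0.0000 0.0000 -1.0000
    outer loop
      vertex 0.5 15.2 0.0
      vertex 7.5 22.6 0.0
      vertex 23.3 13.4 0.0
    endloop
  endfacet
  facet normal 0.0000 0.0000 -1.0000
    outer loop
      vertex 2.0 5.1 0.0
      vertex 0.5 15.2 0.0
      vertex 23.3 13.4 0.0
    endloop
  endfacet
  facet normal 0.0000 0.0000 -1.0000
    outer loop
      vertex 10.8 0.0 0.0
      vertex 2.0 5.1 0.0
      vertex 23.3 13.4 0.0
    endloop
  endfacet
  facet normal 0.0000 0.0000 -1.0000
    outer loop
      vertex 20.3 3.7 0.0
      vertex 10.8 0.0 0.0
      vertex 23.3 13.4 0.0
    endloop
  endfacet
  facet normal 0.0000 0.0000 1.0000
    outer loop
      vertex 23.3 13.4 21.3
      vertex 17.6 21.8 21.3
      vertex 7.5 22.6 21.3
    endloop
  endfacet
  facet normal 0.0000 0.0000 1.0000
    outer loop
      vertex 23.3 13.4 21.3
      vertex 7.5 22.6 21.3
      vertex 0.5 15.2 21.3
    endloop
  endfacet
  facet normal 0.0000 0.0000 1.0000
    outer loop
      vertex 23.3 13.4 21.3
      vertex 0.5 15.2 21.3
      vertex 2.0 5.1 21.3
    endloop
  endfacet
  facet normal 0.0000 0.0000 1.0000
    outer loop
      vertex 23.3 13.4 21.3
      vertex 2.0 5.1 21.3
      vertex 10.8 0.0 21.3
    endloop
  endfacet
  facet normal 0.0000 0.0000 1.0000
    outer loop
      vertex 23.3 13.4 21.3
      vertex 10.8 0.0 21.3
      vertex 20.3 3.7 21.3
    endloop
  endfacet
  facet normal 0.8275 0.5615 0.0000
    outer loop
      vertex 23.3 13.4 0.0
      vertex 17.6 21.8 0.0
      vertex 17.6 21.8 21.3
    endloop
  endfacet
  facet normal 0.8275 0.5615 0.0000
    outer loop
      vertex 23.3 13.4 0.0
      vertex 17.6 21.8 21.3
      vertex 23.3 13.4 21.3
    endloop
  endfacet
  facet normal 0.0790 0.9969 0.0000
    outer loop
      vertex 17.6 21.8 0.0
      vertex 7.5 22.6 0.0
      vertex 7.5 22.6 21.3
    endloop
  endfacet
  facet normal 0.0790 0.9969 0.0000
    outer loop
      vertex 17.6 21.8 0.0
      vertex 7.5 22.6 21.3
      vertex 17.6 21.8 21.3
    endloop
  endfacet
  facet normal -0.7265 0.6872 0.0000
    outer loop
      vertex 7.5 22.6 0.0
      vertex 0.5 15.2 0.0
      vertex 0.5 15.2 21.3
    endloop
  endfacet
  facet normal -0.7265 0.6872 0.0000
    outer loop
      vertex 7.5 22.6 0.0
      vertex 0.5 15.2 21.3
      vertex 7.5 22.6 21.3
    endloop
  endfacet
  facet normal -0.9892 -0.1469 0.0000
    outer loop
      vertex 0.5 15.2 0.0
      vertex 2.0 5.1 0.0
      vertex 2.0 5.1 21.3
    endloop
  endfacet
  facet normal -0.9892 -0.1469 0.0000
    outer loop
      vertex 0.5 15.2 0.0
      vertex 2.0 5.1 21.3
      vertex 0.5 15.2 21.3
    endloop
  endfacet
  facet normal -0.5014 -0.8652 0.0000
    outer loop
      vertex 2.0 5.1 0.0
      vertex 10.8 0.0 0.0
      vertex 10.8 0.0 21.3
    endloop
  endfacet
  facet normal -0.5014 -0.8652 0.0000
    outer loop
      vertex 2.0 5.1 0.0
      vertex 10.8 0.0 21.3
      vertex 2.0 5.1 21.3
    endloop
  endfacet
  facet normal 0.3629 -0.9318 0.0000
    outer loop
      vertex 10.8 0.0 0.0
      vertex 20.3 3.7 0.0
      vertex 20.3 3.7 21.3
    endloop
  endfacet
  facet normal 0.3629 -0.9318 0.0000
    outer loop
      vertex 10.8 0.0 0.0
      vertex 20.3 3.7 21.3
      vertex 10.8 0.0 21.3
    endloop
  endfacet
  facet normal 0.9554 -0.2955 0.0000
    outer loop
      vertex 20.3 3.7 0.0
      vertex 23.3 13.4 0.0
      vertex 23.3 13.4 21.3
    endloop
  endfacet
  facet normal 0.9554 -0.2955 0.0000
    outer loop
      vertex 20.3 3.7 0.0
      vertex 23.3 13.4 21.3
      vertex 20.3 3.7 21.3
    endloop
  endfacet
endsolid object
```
; perimeter-only toolpath
G21 ; units = mm
G90 ; absolute positioning
G28 ; home
; layer 1
G0 Z3.0
G0 X23.3 Y13.4
G1 X17.6 Y21.8
G1 X7.5 Y22.6
G1 X0.5 Y15.2
G1 X2.0 Y5.1
G1 X10.8 Y0.0
G1 X20.3 Y3.7
G1 X23.3 Y13.4
; layer 2
G0 Z6.1
G0 X23.3 Y13.4
G1 X17.6 Y21.8
G1 X7.5 Y22.6
G1 X0.5 Y15.2
G1 X2.0 Y5.1
G1 X10.8 Y0.0
G1 X20.3 Y3.7
G1 X23.3 Y13.4
; layer 3
G0 Z9.1
G0 X23.3 Y13.4
G1 X17.6 Y21.8
G1 X7.5 Y22.6
G1 X0.5 Y15.2
G1 X2.0 Y5.1
G1 X10.8 Y0.0
G1 X20.3 Y3.7
G1 X23.3 Y13.4
; layer 4
G0 Z12.2
G0 X23.3 Y13.4
G1 X17.6 Y21.8
G1 X7.5 Y22.6
G1 X0.5 Y15.2
G1 X2.0 Y5.1
G1 X10.8 Y0.0
G1 X20.3 Y3.7
G1 X23.3 Y13.4
; layer 5
G0 Z15.2
G0 X23.3 Y13.4
G1 X17.6 Y21.8
G1 X7.5 Y22.6
G1 X0.5 Y15.2
G1 X2.0 Y5.1
G1 X10.8 Y0.0
G1 X20.3 Y3.7
G1 X23.3 Y13.4
; layer 6
G0 Z18.3
G0 X23.3 Y13.4
G1 X17.6 Y21.8
G1 X7.5 Y22.6
G1 X0.5 Y15.2
G1 X2.0 Y5.1
G1 X10.8 Y0.0
G1 X20.3 Y3.7
G1 X23.3 Y13.4
; layer 7
G0 Z21.3
G0 X23.3 Y13.4
G1 X17.6 Y21.8
G1 X7.5 Y22.6
G1 X0.5 Y15.2
G1 X2.0 Y5.1
G1 X10.8 Y0.0
G1 X20.3 Y3.7
G1 X23.3 Y13.4
M2 ; end

The solid is a regular 7-sided prism (a cylinder approximated with 7 flat sides), circumscribed radius ≈ 11.7 mm, height ≈ 21.3 mm. Slicing at Δz = 3.0 mm — 7 equal slices spanning the solid's height, so layer i sits at z = i·h/7 — gives 7 non-empty perimeters. Each is a 7-segment closed polygon; G0 lifts to the layer z and rapids to the start vertex, then G1 traces the edges.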